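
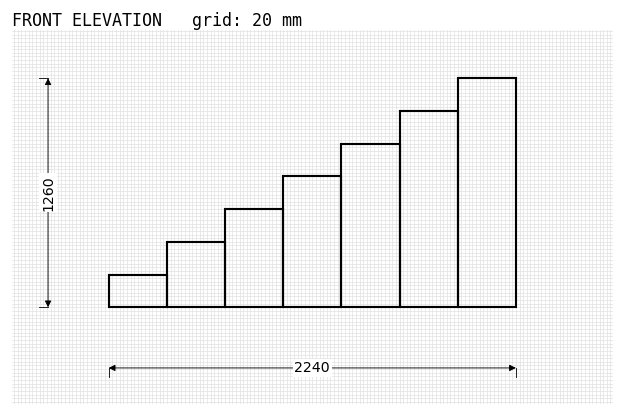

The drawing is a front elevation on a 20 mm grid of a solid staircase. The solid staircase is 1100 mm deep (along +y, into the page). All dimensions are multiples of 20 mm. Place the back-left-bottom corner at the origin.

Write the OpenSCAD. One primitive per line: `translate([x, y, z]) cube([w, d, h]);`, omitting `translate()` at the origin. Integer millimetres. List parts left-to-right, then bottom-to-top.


cube([320, 1100, 180]);
translate([320, 0, 0]) cube([320, 1100, 360]);
translate([640, 0, 0]) cube([320, 1100, 540]);
translate([960, 0, 0]) cube([320, 1100, 720]);
translate([1280, 0, 0]) cube([320, 1100, 900]);
translate([1600, 0, 0]) cube([320, 1100, 1080]);
translate([1920, 0, 0]) cube([320, 1100, 1260]);


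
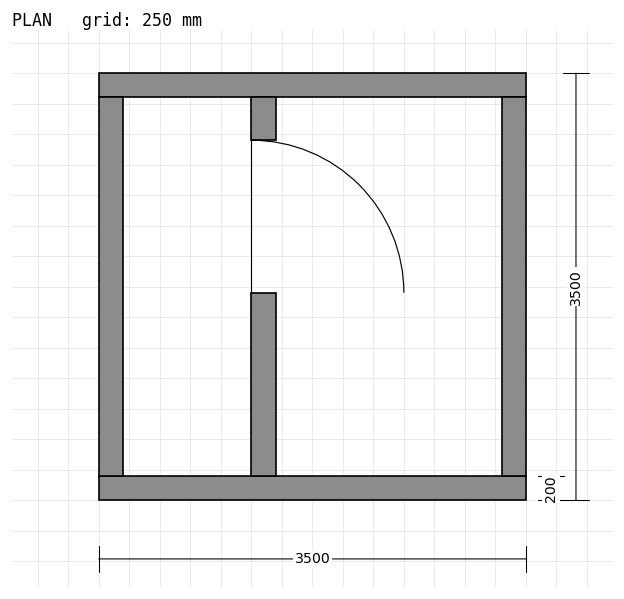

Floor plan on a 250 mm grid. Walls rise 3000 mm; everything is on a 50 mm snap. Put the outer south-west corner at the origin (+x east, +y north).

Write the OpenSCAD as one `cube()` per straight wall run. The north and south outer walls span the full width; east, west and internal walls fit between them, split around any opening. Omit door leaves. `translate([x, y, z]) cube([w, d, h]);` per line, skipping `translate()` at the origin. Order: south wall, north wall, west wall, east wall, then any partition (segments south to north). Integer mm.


cube([3500, 200, 3000]);
translate([0, 3300, 0]) cube([3500, 200, 3000]);
translate([0, 200, 0]) cube([200, 3100, 3000]);
translate([3300, 200, 0]) cube([200, 3100, 3000]);
translate([1250, 200, 0]) cube([200, 1500, 3000]);
translate([1250, 2950, 0]) cube([200, 350, 3000]);


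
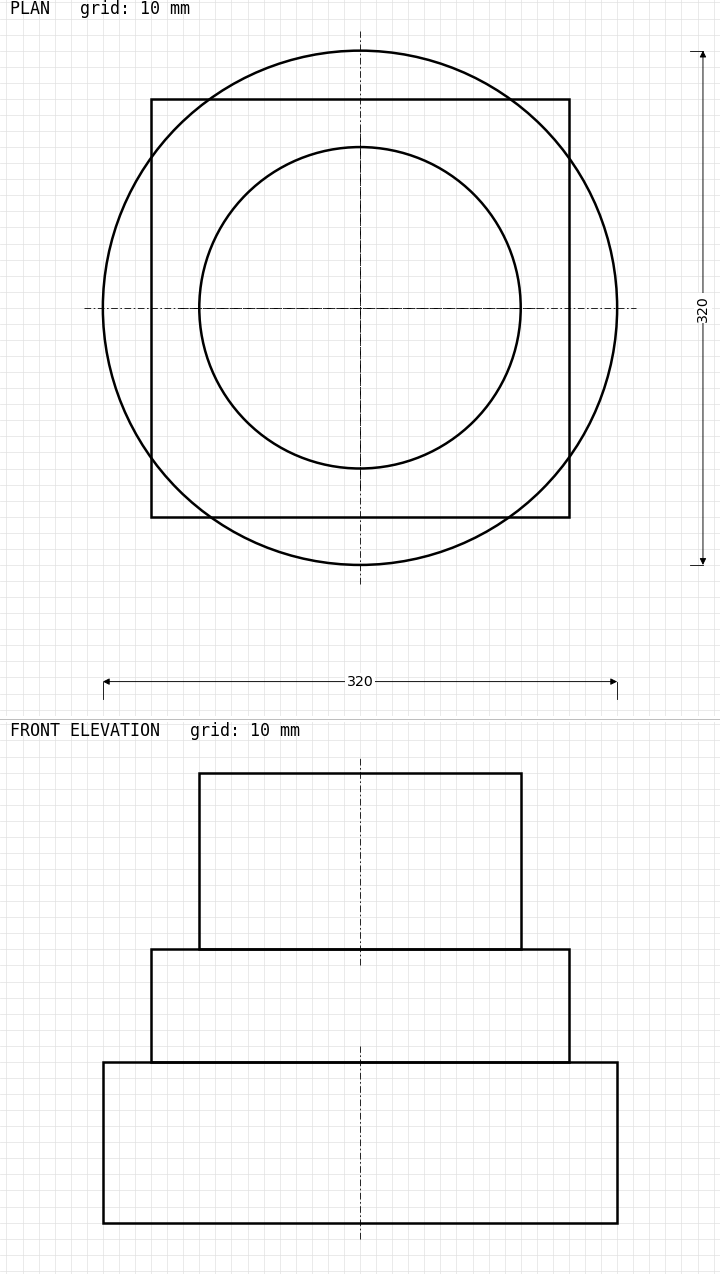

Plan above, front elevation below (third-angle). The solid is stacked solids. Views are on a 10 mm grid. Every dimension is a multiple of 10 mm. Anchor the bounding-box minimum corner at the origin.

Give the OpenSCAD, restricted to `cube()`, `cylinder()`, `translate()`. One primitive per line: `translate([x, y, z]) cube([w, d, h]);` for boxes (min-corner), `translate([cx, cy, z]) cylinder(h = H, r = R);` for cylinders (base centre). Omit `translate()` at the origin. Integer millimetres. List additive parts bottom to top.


translate([160, 160, 0]) cylinder(h = 100, r = 160);
translate([30, 30, 100]) cube([260, 260, 70]);
translate([160, 160, 170]) cylinder(h = 110, r = 100);


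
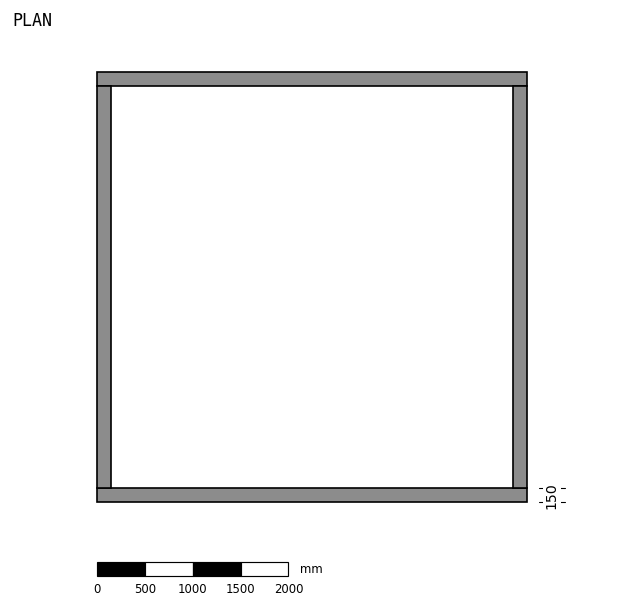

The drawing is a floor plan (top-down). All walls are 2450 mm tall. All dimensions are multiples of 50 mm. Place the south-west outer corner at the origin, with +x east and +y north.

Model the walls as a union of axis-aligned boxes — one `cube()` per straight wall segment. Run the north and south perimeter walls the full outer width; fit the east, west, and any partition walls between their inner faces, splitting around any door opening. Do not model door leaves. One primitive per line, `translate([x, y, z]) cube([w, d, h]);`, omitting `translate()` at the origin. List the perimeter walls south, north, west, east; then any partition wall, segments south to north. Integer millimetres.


cube([4500, 150, 2450]);
translate([0, 4350, 0]) cube([4500, 150, 2450]);
translate([0, 150, 0]) cube([150, 4200, 2450]);
translate([4350, 150, 0]) cube([150, 4200, 2450]);


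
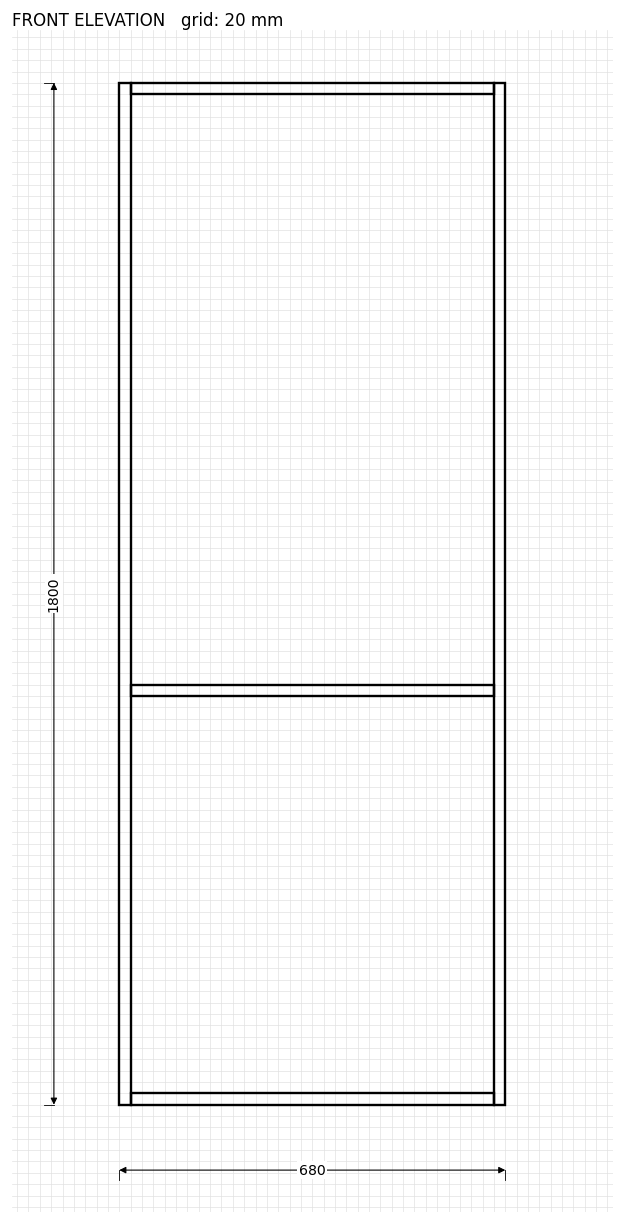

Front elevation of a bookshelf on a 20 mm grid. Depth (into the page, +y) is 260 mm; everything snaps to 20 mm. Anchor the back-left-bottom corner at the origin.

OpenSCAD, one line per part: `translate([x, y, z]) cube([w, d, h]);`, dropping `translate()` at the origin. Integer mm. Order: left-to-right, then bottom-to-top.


cube([20, 260, 1800]);
translate([20, 0, 0]) cube([640, 260, 20]);
translate([20, 0, 720]) cube([640, 260, 20]);
translate([20, 0, 1780]) cube([640, 260, 20]);
translate([660, 0, 0]) cube([20, 260, 1800]);


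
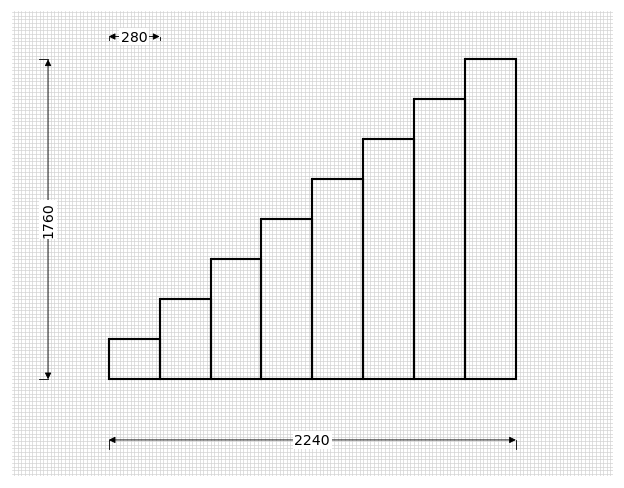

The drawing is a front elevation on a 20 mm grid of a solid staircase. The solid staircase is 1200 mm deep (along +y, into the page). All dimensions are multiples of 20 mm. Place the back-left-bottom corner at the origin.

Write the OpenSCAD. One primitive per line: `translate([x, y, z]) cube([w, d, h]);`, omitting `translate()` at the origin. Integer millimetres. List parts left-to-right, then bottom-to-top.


cube([280, 1200, 220]);
translate([280, 0, 0]) cube([280, 1200, 440]);
translate([560, 0, 0]) cube([280, 1200, 660]);
translate([840, 0, 0]) cube([280, 1200, 880]);
translate([1120, 0, 0]) cube([280, 1200, 1100]);
translate([1400, 0, 0]) cube([280, 1200, 1320]);
translate([1680, 0, 0]) cube([280, 1200, 1540]);
translate([1960, 0, 0]) cube([280, 1200, 1760]);


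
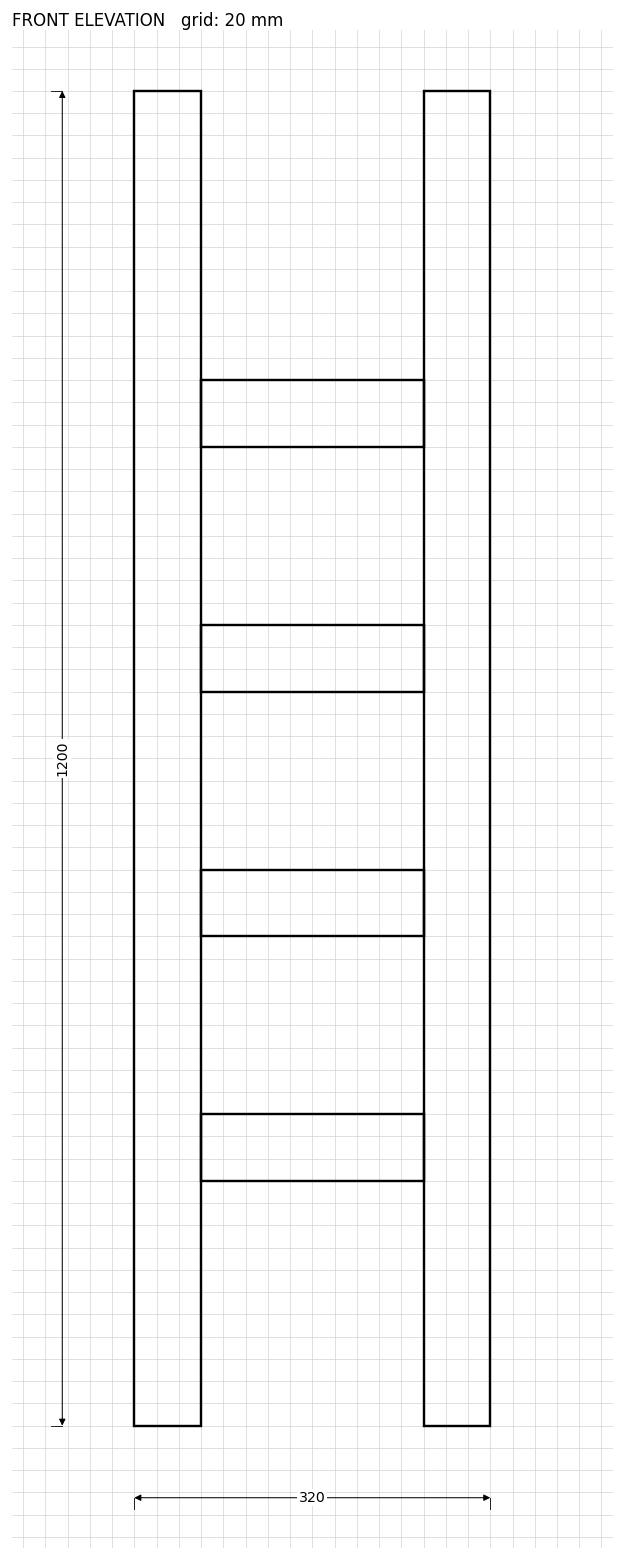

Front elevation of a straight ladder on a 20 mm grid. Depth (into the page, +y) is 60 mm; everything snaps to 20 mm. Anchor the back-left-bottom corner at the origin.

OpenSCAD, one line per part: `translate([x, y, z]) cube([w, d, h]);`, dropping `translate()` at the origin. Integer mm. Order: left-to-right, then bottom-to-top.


cube([60, 60, 1200]);
translate([60, 0, 220]) cube([200, 60, 60]);
translate([60, 0, 440]) cube([200, 60, 60]);
translate([60, 0, 660]) cube([200, 60, 60]);
translate([60, 0, 880]) cube([200, 60, 60]);
translate([260, 0, 0]) cube([60, 60, 1200]);


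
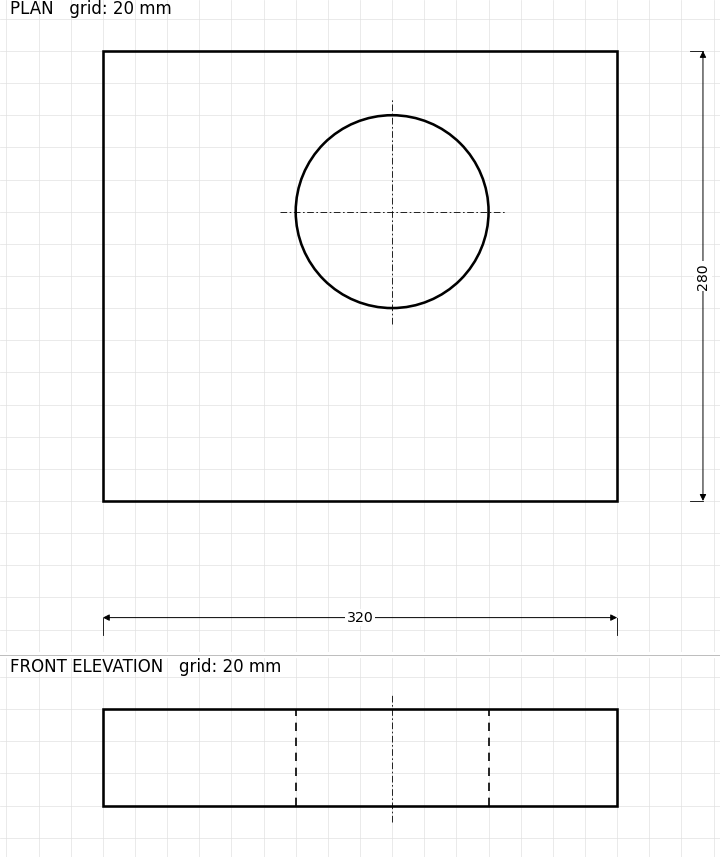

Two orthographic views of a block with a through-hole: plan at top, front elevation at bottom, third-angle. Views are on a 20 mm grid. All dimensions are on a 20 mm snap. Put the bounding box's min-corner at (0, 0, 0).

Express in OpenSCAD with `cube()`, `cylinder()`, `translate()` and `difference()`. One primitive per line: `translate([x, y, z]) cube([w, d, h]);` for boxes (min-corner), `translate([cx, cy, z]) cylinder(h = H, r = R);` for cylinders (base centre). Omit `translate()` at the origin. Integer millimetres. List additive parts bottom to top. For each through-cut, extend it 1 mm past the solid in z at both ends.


difference() {
  cube([320, 280, 60]);
  translate([180, 180, -1]) cylinder(h = 62, r = 60);
}


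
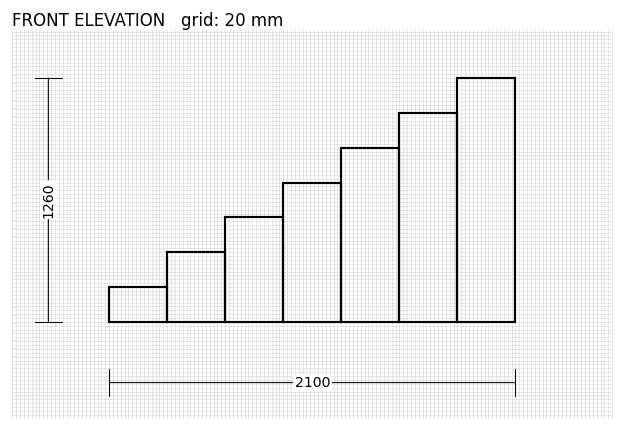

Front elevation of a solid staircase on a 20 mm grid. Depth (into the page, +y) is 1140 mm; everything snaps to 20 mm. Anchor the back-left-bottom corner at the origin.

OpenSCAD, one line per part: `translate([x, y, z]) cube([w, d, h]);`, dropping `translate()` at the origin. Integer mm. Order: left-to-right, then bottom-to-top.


cube([300, 1140, 180]);
translate([300, 0, 0]) cube([300, 1140, 360]);
translate([600, 0, 0]) cube([300, 1140, 540]);
translate([900, 0, 0]) cube([300, 1140, 720]);
translate([1200, 0, 0]) cube([300, 1140, 900]);
translate([1500, 0, 0]) cube([300, 1140, 1080]);
translate([1800, 0, 0]) cube([300, 1140, 1260]);


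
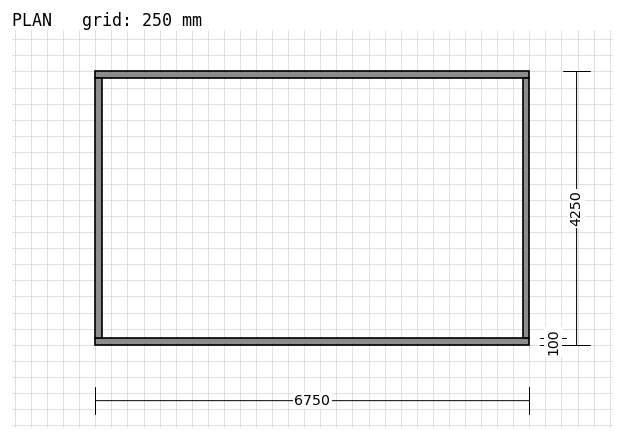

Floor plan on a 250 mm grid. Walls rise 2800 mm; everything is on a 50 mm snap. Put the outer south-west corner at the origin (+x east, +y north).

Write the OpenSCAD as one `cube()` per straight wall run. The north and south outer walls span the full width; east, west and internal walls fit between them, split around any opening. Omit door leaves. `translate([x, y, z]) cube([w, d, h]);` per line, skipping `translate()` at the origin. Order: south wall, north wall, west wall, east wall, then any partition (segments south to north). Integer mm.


cube([6750, 100, 2800]);
translate([0, 4150, 0]) cube([6750, 100, 2800]);
translate([0, 100, 0]) cube([100, 4050, 2800]);
translate([6650, 100, 0]) cube([100, 4050, 2800]);


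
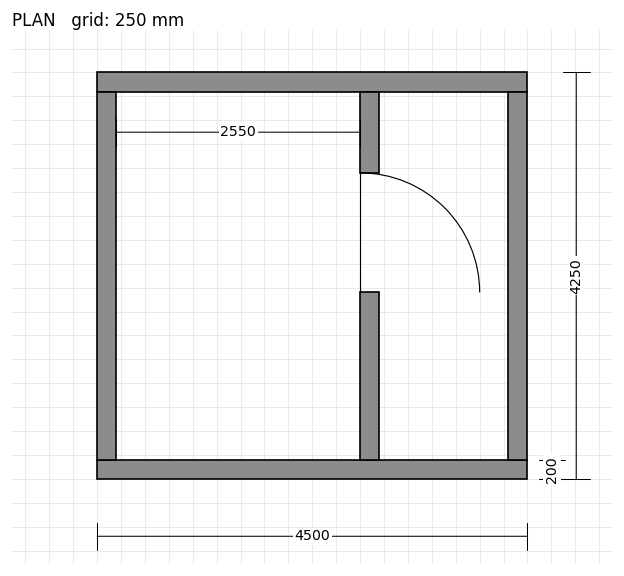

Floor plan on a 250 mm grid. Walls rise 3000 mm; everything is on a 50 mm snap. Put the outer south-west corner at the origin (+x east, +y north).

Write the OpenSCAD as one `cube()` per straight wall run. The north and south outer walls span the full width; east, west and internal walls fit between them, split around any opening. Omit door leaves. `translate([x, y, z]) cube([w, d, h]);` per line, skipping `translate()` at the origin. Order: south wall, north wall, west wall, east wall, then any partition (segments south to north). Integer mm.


cube([4500, 200, 3000]);
translate([0, 4050, 0]) cube([4500, 200, 3000]);
translate([0, 200, 0]) cube([200, 3850, 3000]);
translate([4300, 200, 0]) cube([200, 3850, 3000]);
translate([2750, 200, 0]) cube([200, 1750, 3000]);
translate([2750, 3200, 0]) cube([200, 850, 3000]);


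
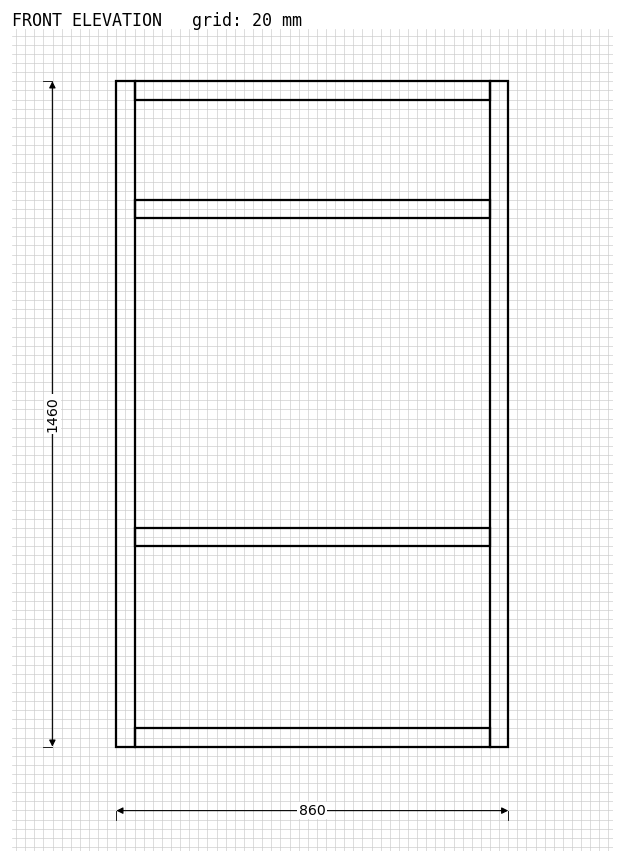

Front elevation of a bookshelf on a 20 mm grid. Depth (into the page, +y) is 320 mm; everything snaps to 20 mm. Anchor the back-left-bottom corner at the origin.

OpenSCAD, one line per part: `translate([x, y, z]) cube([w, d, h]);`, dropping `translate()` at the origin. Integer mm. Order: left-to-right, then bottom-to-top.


cube([40, 320, 1460]);
translate([40, 0, 0]) cube([780, 320, 40]);
translate([40, 0, 440]) cube([780, 320, 40]);
translate([40, 0, 1160]) cube([780, 320, 40]);
translate([40, 0, 1420]) cube([780, 320, 40]);
translate([820, 0, 0]) cube([40, 320, 1460]);


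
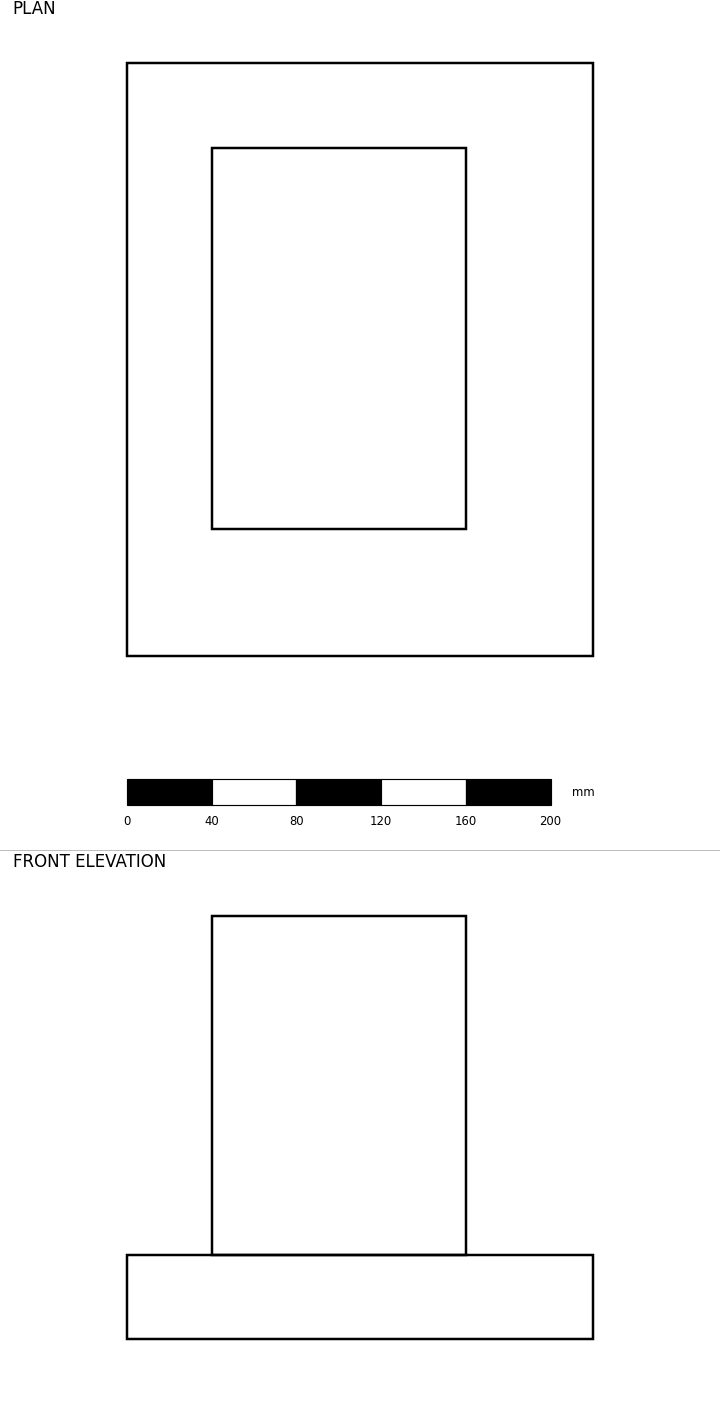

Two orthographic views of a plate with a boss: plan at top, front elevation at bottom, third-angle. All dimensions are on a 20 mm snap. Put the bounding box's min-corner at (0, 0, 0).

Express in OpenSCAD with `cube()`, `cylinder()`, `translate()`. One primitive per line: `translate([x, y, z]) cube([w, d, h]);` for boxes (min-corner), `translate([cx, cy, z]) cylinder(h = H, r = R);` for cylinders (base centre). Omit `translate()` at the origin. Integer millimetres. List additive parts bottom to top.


cube([220, 280, 40]);
translate([40, 60, 40]) cube([120, 180, 160]);


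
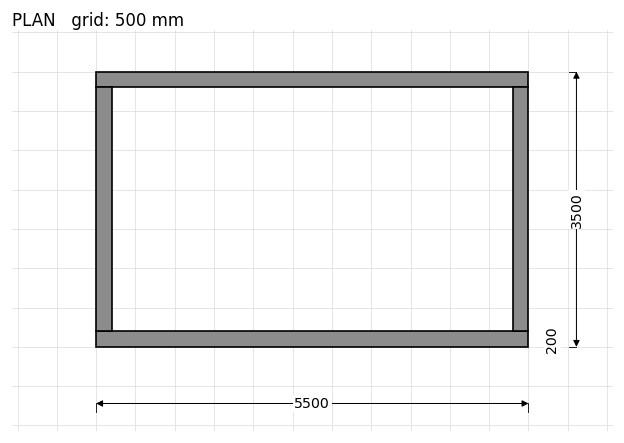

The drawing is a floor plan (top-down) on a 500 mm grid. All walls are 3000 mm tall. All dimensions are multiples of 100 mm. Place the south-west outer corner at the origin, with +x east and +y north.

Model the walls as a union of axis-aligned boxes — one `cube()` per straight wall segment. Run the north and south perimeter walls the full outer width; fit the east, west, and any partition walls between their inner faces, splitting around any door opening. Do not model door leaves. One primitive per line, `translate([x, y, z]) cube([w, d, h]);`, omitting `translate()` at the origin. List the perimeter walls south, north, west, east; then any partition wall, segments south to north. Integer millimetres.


cube([5500, 200, 3000]);
translate([0, 3300, 0]) cube([5500, 200, 3000]);
translate([0, 200, 0]) cube([200, 3100, 3000]);
translate([5300, 200, 0]) cube([200, 3100, 3000]);


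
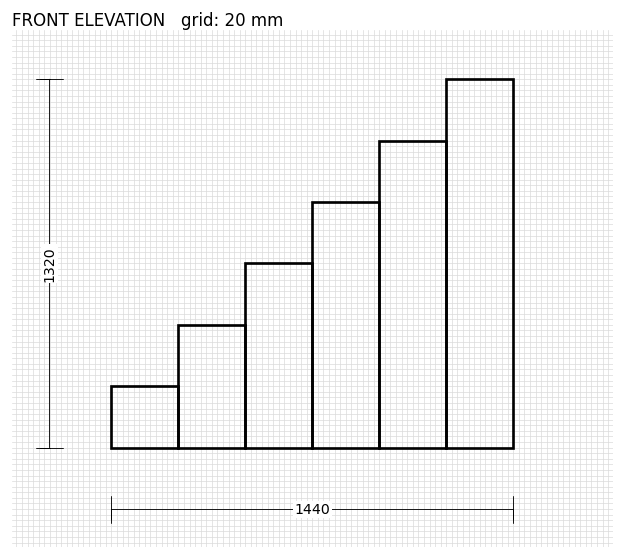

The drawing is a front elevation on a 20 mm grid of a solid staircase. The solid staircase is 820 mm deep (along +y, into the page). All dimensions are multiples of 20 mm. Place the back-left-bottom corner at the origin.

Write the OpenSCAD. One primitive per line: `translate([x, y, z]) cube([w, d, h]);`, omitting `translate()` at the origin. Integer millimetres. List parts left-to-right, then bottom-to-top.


cube([240, 820, 220]);
translate([240, 0, 0]) cube([240, 820, 440]);
translate([480, 0, 0]) cube([240, 820, 660]);
translate([720, 0, 0]) cube([240, 820, 880]);
translate([960, 0, 0]) cube([240, 820, 1100]);
translate([1200, 0, 0]) cube([240, 820, 1320]);


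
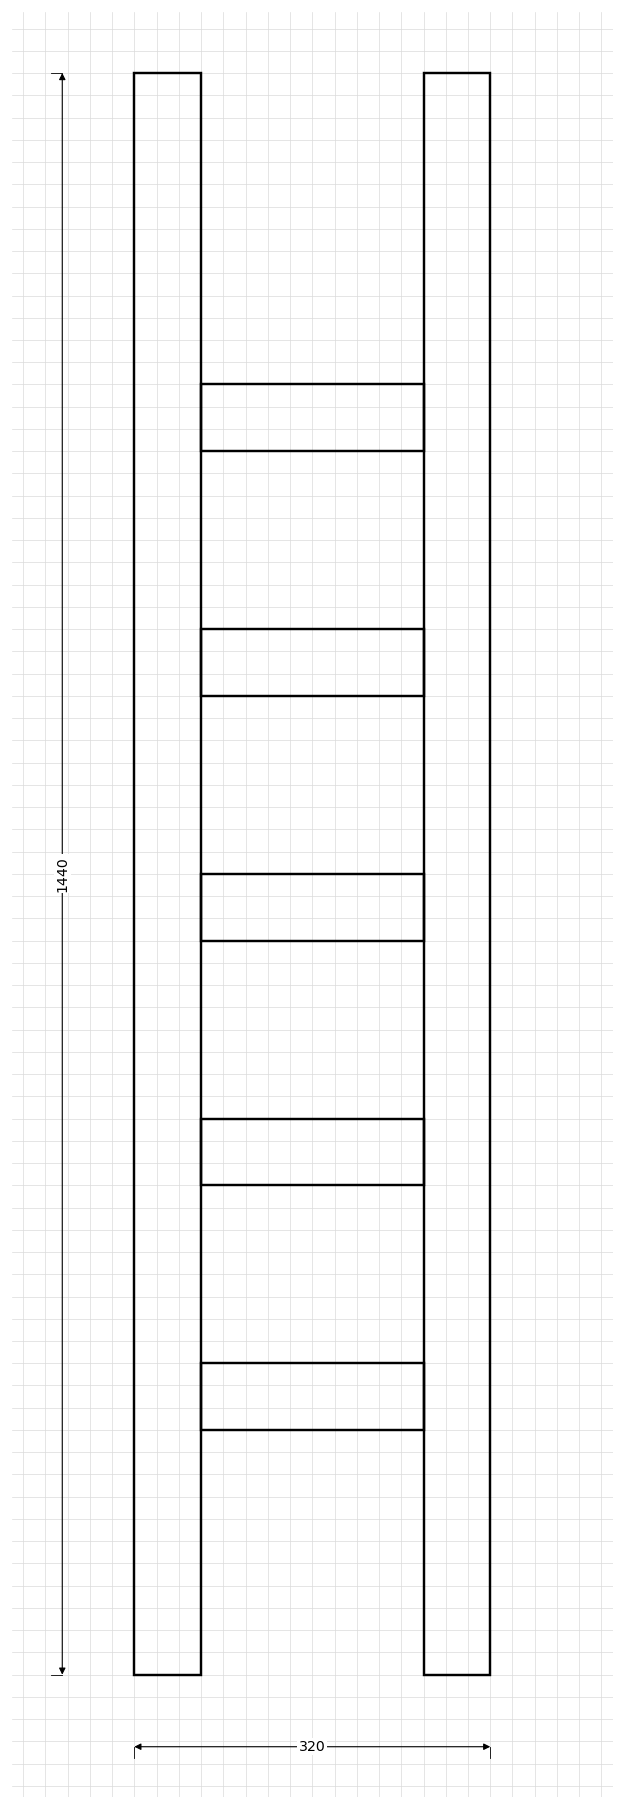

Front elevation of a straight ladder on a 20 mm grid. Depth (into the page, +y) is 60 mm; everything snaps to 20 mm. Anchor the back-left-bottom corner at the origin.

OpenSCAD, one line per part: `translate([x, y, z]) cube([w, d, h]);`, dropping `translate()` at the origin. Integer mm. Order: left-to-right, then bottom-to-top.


cube([60, 60, 1440]);
translate([60, 0, 220]) cube([200, 60, 60]);
translate([60, 0, 440]) cube([200, 60, 60]);
translate([60, 0, 660]) cube([200, 60, 60]);
translate([60, 0, 880]) cube([200, 60, 60]);
translate([60, 0, 1100]) cube([200, 60, 60]);
translate([260, 0, 0]) cube([60, 60, 1440]);


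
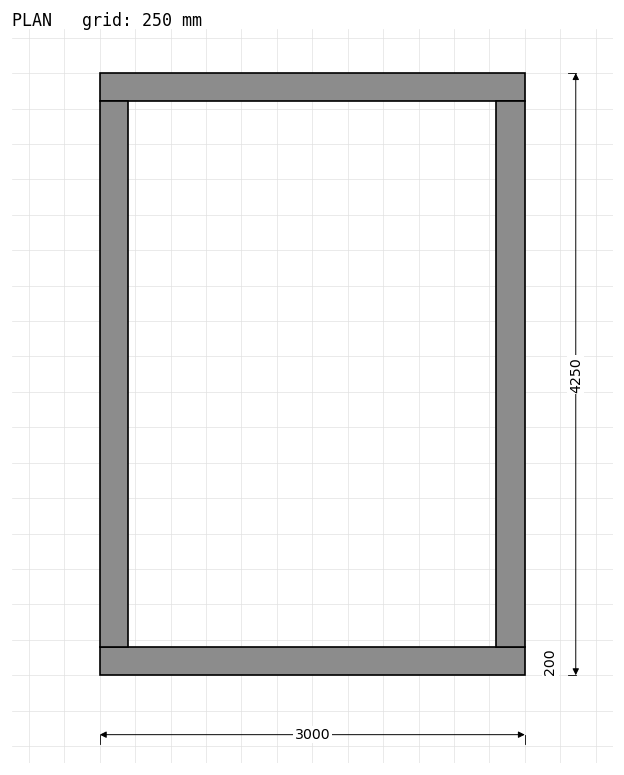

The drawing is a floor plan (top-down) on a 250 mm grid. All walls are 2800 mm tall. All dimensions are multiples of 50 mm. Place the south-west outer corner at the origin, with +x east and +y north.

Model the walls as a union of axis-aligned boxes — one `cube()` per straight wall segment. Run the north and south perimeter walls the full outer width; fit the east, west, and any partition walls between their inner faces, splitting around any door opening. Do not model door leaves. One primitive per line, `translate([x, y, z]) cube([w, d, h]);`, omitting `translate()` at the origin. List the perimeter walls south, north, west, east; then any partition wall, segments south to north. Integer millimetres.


cube([3000, 200, 2800]);
translate([0, 4050, 0]) cube([3000, 200, 2800]);
translate([0, 200, 0]) cube([200, 3850, 2800]);
translate([2800, 200, 0]) cube([200, 3850, 2800]);


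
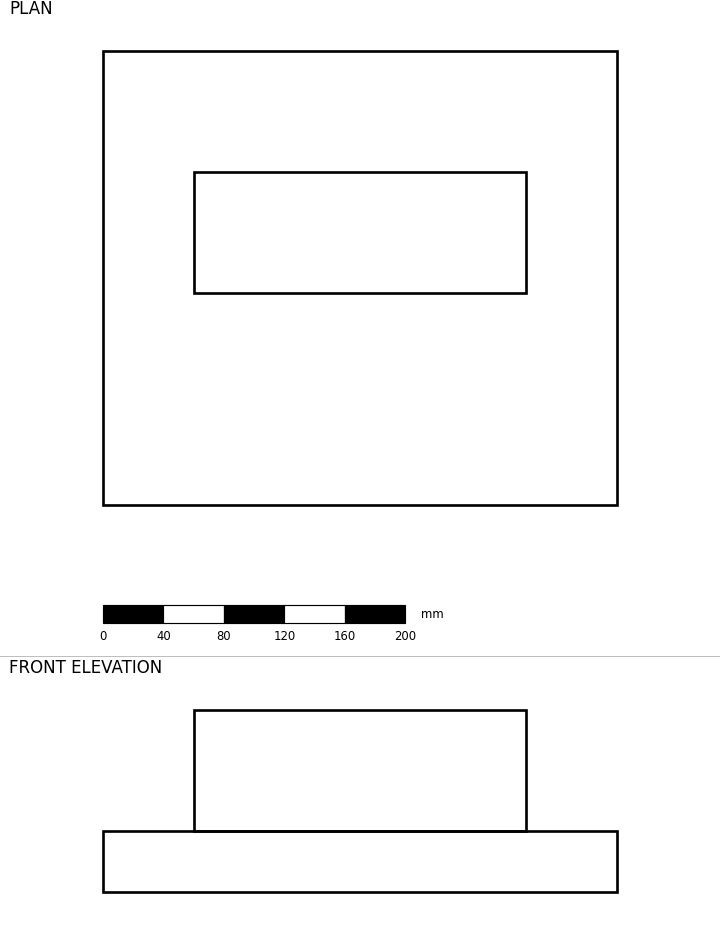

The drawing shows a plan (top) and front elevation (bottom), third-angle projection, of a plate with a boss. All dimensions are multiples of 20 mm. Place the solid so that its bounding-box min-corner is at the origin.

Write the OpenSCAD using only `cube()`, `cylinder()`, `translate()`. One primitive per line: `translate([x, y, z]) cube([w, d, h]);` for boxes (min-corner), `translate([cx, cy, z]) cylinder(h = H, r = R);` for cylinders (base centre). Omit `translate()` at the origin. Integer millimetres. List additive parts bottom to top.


cube([340, 300, 40]);
translate([60, 140, 40]) cube([220, 80, 80]);


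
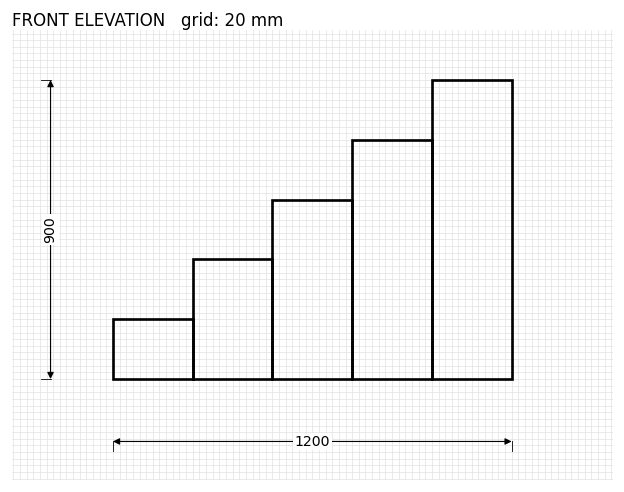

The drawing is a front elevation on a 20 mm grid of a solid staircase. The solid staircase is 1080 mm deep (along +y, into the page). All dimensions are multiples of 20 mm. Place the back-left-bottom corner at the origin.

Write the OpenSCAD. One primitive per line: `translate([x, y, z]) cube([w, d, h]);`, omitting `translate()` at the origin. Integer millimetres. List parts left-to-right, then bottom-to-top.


cube([240, 1080, 180]);
translate([240, 0, 0]) cube([240, 1080, 360]);
translate([480, 0, 0]) cube([240, 1080, 540]);
translate([720, 0, 0]) cube([240, 1080, 720]);
translate([960, 0, 0]) cube([240, 1080, 900]);


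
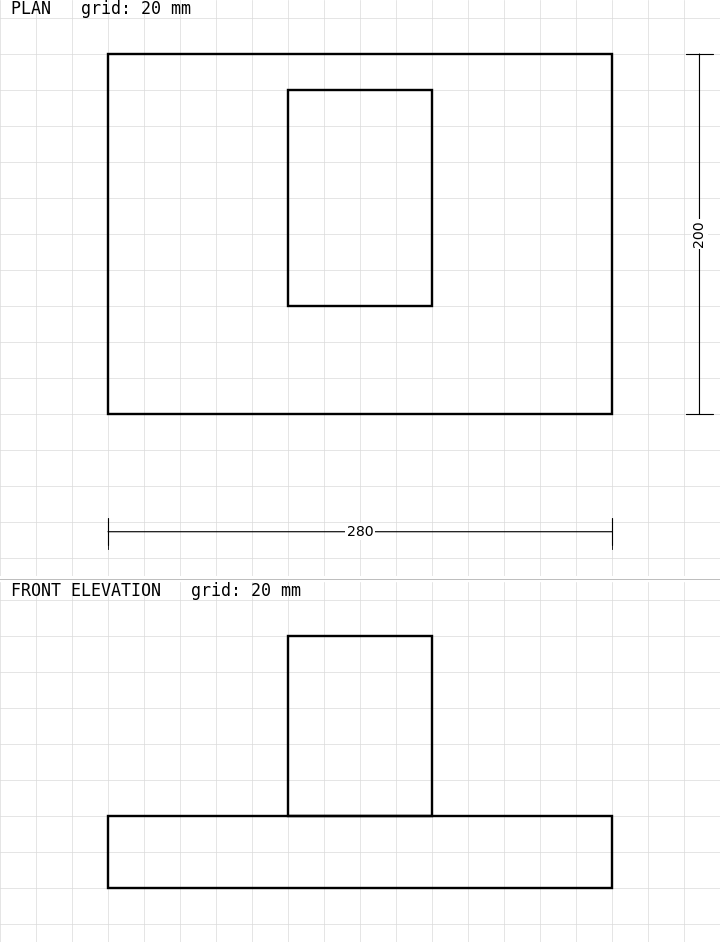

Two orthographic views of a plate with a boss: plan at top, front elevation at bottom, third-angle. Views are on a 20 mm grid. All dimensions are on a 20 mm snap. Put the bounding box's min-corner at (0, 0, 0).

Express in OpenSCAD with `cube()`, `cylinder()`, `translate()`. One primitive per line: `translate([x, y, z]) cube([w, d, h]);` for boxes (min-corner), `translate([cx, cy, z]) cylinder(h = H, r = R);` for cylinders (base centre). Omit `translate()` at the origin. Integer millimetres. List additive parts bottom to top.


cube([280, 200, 40]);
translate([100, 60, 40]) cube([80, 120, 100]);


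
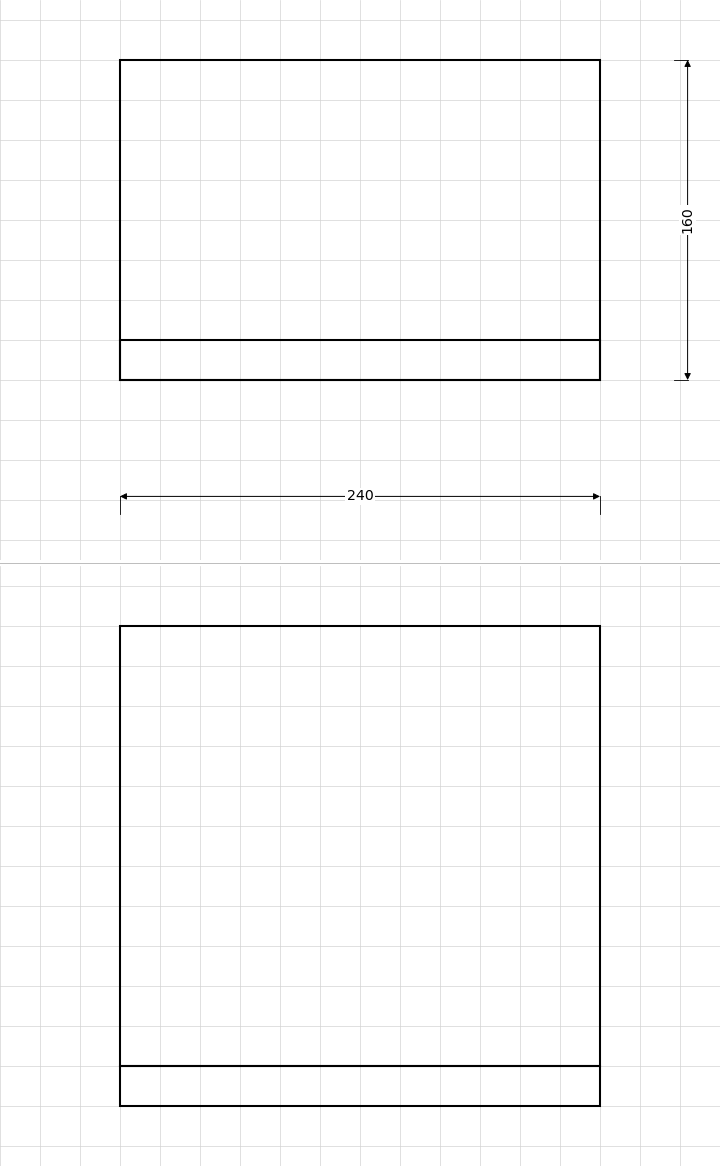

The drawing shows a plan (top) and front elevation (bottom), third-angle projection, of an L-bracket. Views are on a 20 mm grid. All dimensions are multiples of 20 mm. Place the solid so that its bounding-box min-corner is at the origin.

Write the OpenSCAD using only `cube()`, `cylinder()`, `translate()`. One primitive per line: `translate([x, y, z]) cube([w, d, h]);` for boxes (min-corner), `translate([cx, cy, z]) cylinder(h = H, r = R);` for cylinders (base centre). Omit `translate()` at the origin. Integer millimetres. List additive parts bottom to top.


cube([240, 160, 20]);
translate([0, 0, 20]) cube([240, 20, 220]);


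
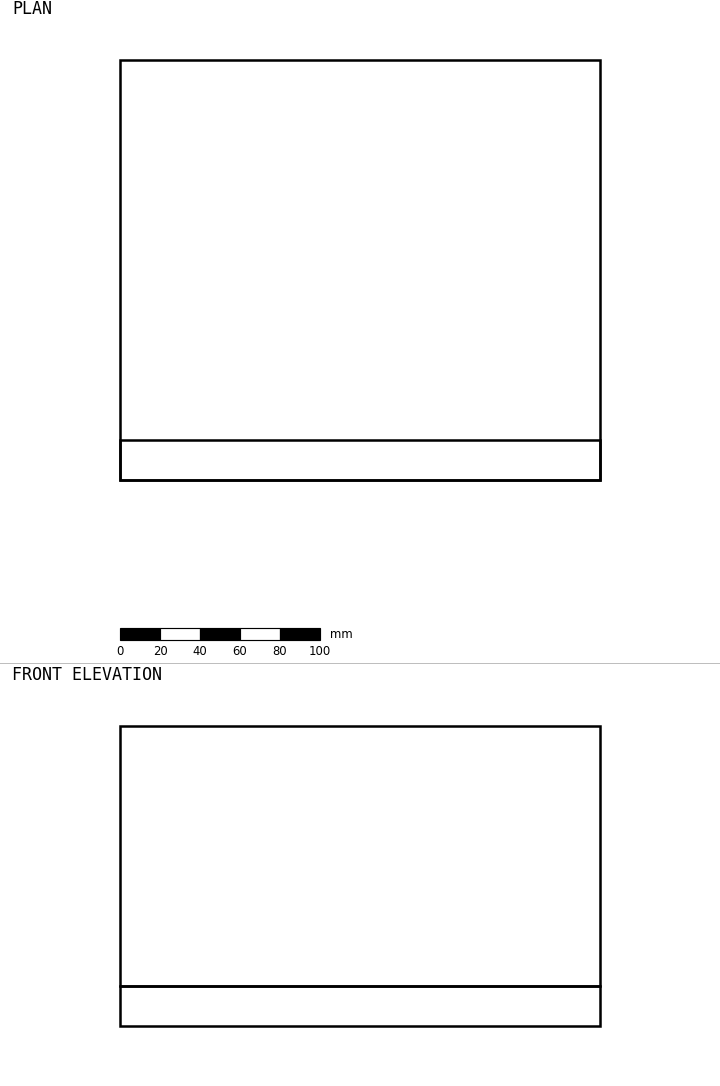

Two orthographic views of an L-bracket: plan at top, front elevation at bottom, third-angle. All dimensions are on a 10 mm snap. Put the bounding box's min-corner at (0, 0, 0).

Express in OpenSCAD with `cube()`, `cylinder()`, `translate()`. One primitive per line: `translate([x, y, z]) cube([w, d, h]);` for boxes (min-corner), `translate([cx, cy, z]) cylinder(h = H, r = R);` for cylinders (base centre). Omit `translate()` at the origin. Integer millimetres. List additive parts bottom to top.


cube([240, 210, 20]);
translate([0, 0, 20]) cube([240, 20, 130]);


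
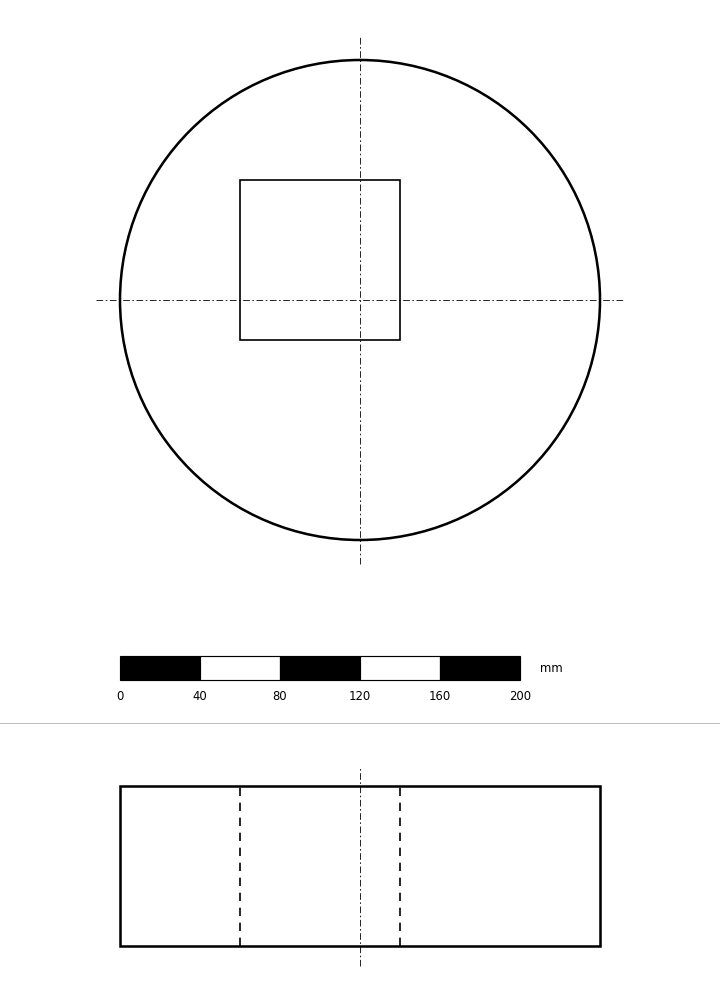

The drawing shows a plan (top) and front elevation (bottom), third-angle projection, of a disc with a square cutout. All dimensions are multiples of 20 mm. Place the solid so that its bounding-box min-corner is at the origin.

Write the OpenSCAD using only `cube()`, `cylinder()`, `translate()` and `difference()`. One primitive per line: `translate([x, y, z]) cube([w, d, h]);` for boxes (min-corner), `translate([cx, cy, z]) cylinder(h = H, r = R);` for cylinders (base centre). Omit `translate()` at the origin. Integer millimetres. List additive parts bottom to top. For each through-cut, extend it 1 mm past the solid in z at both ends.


difference() {
  translate([120, 120, 0]) cylinder(h = 80, r = 120);
  translate([60, 100, -1]) cube([80, 80, 82]);
}


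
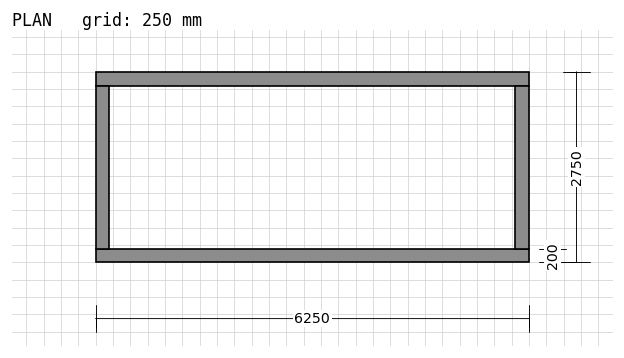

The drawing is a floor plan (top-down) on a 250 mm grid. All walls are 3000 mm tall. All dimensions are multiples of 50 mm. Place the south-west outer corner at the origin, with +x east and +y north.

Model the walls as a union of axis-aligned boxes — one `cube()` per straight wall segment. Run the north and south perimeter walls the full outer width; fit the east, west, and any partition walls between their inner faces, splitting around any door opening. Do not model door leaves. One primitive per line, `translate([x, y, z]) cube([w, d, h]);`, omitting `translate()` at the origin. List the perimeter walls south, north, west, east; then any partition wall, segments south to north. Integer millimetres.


cube([6250, 200, 3000]);
translate([0, 2550, 0]) cube([6250, 200, 3000]);
translate([0, 200, 0]) cube([200, 2350, 3000]);
translate([6050, 200, 0]) cube([200, 2350, 3000]);


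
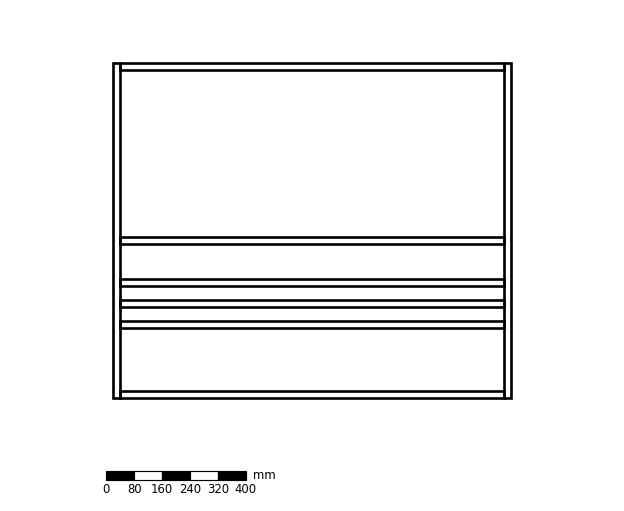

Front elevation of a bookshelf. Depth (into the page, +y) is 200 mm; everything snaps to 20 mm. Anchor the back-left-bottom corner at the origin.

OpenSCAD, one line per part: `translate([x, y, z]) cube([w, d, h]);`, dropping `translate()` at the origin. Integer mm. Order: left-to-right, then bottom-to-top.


cube([20, 200, 960]);
translate([20, 0, 0]) cube([1100, 200, 20]);
translate([20, 0, 200]) cube([1100, 200, 20]);
translate([20, 0, 260]) cube([1100, 200, 20]);
translate([20, 0, 320]) cube([1100, 200, 20]);
translate([20, 0, 440]) cube([1100, 200, 20]);
translate([20, 0, 940]) cube([1100, 200, 20]);
translate([1120, 0, 0]) cube([20, 200, 960]);


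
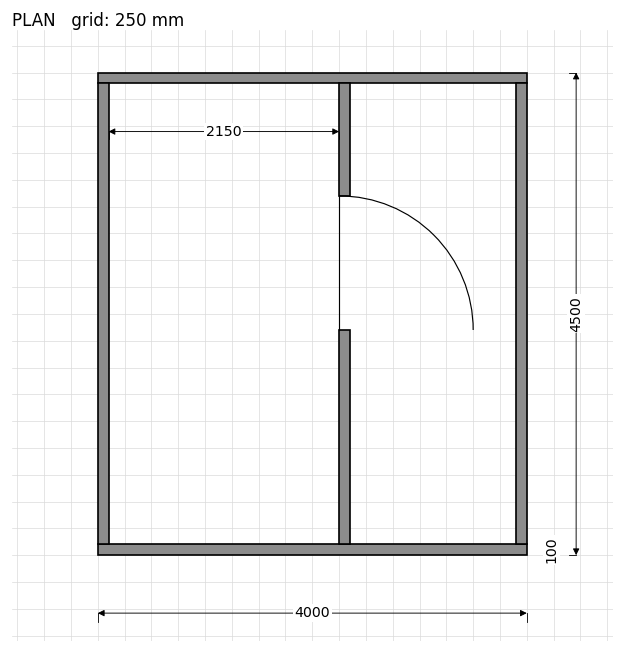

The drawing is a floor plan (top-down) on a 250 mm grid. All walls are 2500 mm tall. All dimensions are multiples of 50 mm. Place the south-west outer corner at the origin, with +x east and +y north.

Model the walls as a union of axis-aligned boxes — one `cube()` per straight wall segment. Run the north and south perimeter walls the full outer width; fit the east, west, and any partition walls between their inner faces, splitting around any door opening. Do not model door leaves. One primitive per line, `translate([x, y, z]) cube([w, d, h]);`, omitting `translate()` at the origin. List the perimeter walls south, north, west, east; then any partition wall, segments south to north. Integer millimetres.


cube([4000, 100, 2500]);
translate([0, 4400, 0]) cube([4000, 100, 2500]);
translate([0, 100, 0]) cube([100, 4300, 2500]);
translate([3900, 100, 0]) cube([100, 4300, 2500]);
translate([2250, 100, 0]) cube([100, 2000, 2500]);
translate([2250, 3350, 0]) cube([100, 1050, 2500]);


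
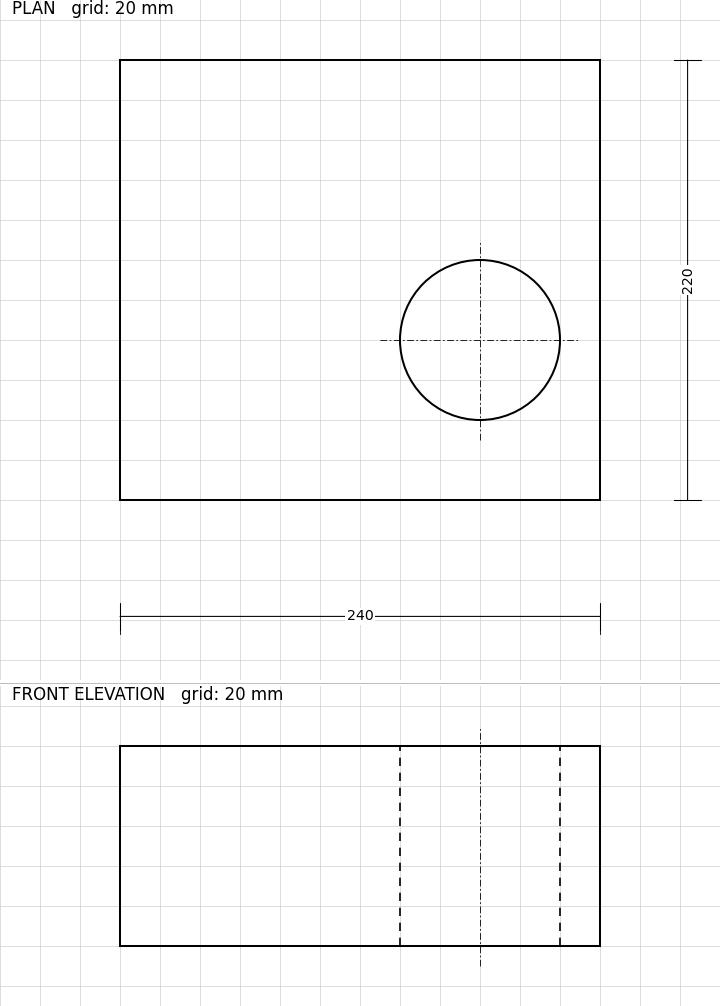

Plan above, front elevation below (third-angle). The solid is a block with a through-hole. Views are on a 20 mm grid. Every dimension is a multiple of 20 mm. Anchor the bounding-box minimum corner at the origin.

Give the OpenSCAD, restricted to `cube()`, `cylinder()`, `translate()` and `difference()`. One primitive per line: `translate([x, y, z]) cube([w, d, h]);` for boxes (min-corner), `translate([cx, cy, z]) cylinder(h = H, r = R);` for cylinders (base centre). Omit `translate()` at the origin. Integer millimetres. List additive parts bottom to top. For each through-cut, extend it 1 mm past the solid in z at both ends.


difference() {
  cube([240, 220, 100]);
  translate([180, 80, -1]) cylinder(h = 102, r = 40);
}


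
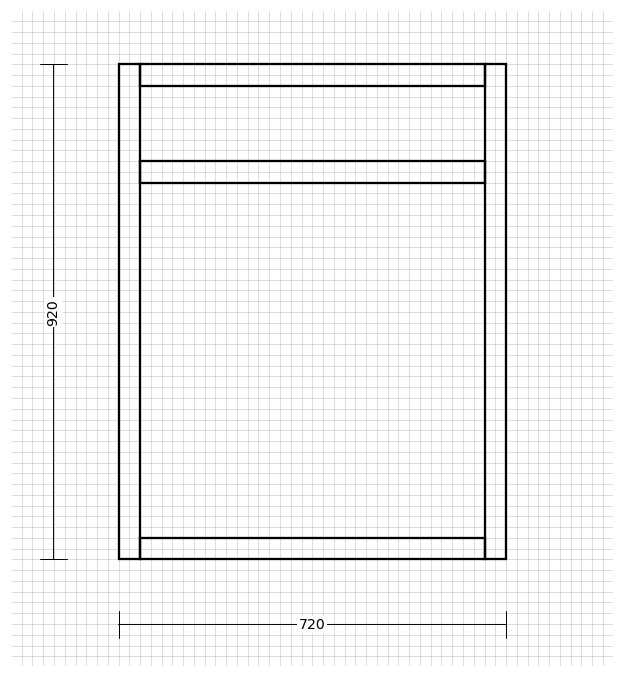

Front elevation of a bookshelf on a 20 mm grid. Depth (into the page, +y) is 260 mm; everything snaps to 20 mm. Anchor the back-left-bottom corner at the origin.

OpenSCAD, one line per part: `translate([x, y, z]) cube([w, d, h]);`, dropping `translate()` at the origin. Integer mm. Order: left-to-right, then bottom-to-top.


cube([40, 260, 920]);
translate([40, 0, 0]) cube([640, 260, 40]);
translate([40, 0, 700]) cube([640, 260, 40]);
translate([40, 0, 880]) cube([640, 260, 40]);
translate([680, 0, 0]) cube([40, 260, 920]);


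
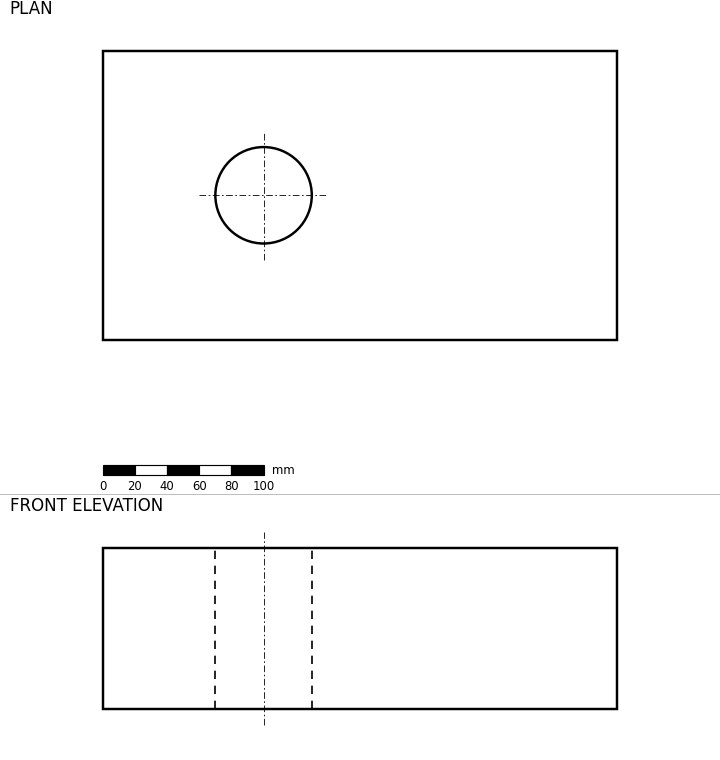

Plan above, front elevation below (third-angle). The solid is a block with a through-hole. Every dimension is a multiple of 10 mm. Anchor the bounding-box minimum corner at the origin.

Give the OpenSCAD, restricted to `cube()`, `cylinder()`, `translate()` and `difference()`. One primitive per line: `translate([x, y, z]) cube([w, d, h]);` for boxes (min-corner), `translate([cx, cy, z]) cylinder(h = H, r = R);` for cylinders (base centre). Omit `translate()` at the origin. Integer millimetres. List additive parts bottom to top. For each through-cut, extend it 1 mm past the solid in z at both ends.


difference() {
  cube([320, 180, 100]);
  translate([100, 90, -1]) cylinder(h = 102, r = 30);
}


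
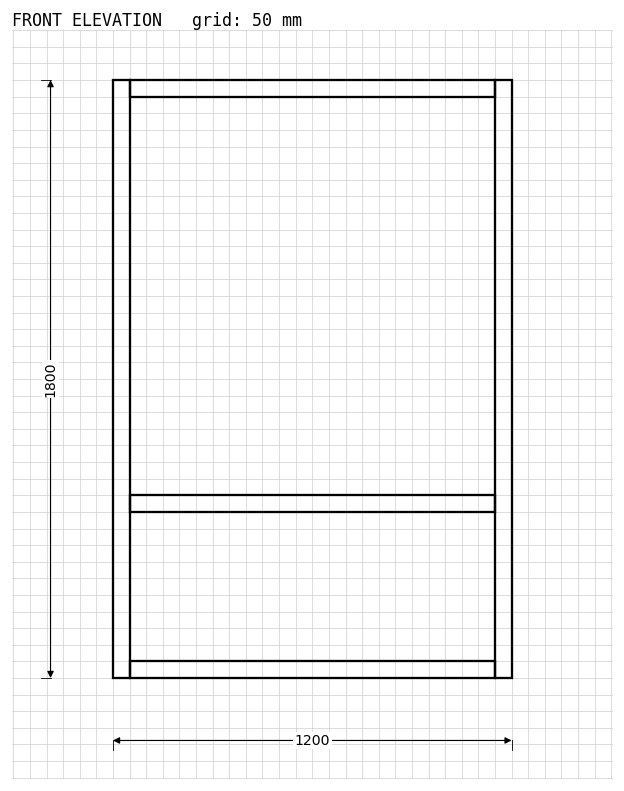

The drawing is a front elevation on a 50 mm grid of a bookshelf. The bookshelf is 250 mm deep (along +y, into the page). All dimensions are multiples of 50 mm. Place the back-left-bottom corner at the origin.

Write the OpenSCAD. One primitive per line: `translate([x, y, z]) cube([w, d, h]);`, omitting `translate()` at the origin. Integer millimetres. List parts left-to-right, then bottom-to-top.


cube([50, 250, 1800]);
translate([50, 0, 0]) cube([1100, 250, 50]);
translate([50, 0, 500]) cube([1100, 250, 50]);
translate([50, 0, 1750]) cube([1100, 250, 50]);
translate([1150, 0, 0]) cube([50, 250, 1800]);


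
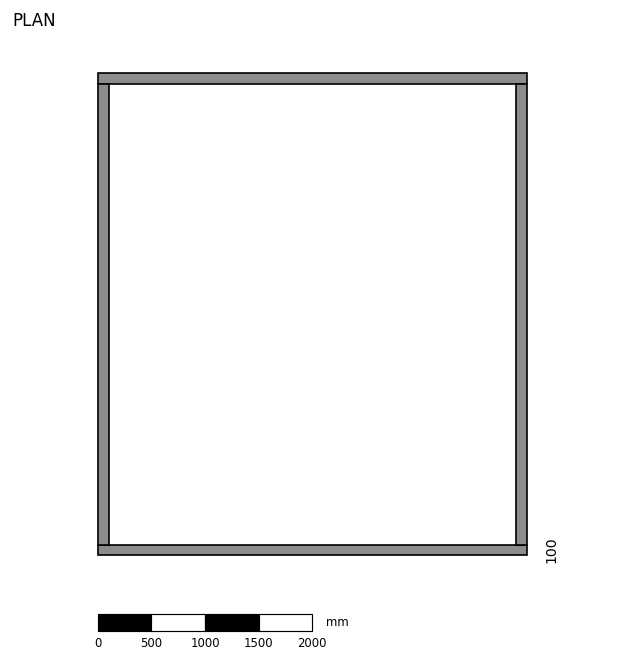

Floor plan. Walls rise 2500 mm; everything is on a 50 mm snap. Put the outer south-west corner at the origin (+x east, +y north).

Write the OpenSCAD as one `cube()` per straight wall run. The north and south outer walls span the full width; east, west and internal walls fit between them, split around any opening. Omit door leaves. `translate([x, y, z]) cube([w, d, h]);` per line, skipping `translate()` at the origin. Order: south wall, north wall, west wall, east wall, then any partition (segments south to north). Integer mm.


cube([4000, 100, 2500]);
translate([0, 4400, 0]) cube([4000, 100, 2500]);
translate([0, 100, 0]) cube([100, 4300, 2500]);
translate([3900, 100, 0]) cube([100, 4300, 2500]);


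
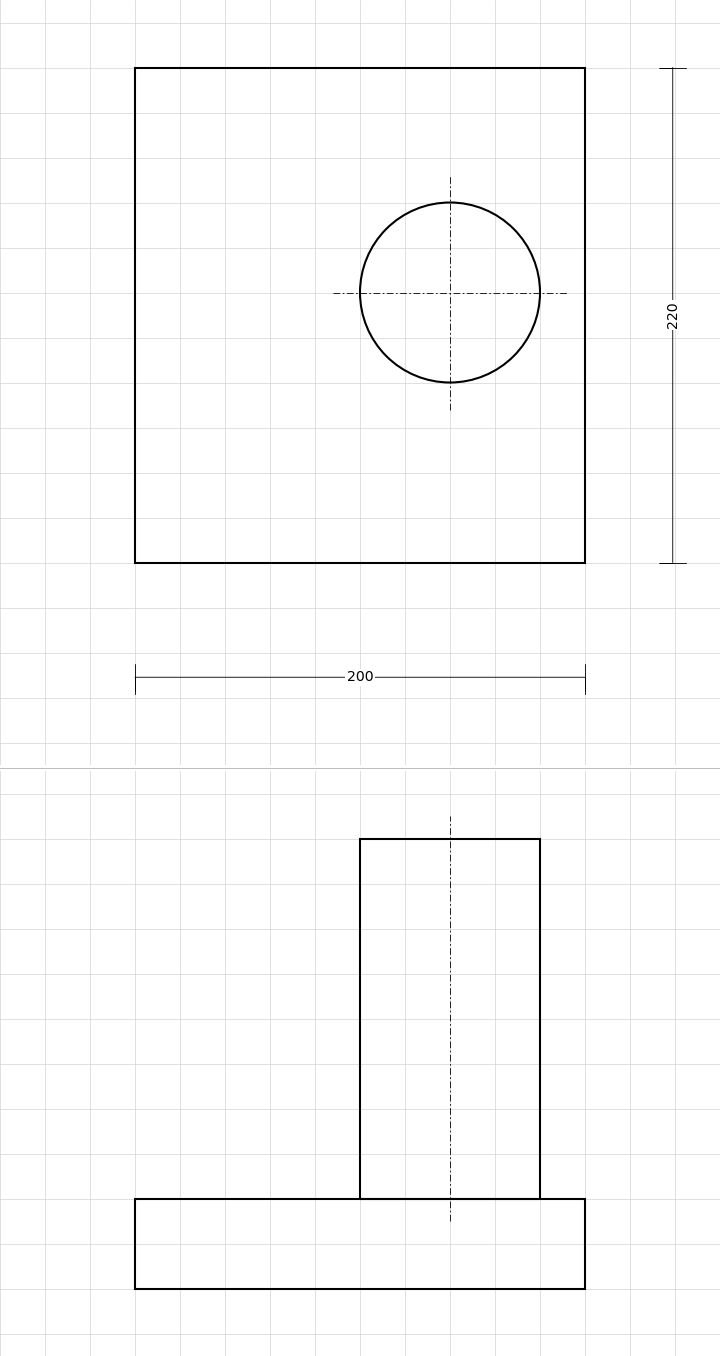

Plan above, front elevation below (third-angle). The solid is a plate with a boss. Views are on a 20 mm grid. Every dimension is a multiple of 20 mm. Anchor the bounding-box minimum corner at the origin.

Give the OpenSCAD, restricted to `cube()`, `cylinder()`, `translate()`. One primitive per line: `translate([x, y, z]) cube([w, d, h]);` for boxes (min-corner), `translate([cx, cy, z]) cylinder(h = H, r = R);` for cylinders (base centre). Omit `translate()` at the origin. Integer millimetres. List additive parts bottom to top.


cube([200, 220, 40]);
translate([140, 120, 40]) cylinder(h = 160, r = 40);


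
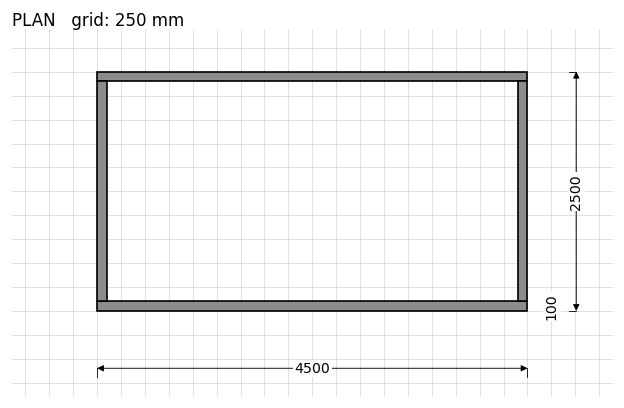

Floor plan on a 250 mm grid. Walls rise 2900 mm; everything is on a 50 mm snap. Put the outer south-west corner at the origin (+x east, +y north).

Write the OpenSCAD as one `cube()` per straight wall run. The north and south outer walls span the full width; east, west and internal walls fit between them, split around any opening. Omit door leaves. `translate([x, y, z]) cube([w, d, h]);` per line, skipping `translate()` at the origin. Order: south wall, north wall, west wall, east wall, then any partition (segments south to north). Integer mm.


cube([4500, 100, 2900]);
translate([0, 2400, 0]) cube([4500, 100, 2900]);
translate([0, 100, 0]) cube([100, 2300, 2900]);
translate([4400, 100, 0]) cube([100, 2300, 2900]);


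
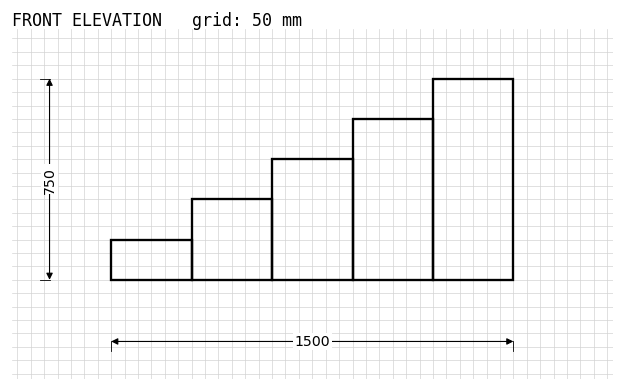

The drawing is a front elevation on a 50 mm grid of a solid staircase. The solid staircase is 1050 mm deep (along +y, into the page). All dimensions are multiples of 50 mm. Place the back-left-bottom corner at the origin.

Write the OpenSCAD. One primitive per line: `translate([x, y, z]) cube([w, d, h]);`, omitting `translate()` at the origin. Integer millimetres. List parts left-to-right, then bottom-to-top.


cube([300, 1050, 150]);
translate([300, 0, 0]) cube([300, 1050, 300]);
translate([600, 0, 0]) cube([300, 1050, 450]);
translate([900, 0, 0]) cube([300, 1050, 600]);
translate([1200, 0, 0]) cube([300, 1050, 750]);


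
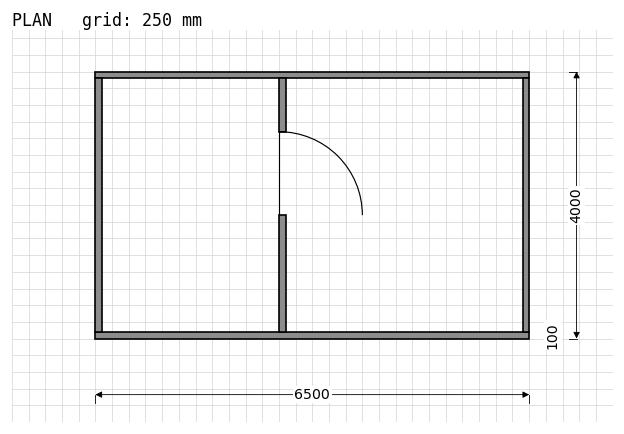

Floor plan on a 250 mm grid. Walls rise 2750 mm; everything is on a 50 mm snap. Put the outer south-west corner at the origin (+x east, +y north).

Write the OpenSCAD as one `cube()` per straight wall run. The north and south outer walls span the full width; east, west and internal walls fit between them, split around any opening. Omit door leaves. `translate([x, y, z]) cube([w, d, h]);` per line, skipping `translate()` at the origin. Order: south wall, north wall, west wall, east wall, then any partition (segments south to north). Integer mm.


cube([6500, 100, 2750]);
translate([0, 3900, 0]) cube([6500, 100, 2750]);
translate([0, 100, 0]) cube([100, 3800, 2750]);
translate([6400, 100, 0]) cube([100, 3800, 2750]);
translate([2750, 100, 0]) cube([100, 1750, 2750]);
translate([2750, 3100, 0]) cube([100, 800, 2750]);


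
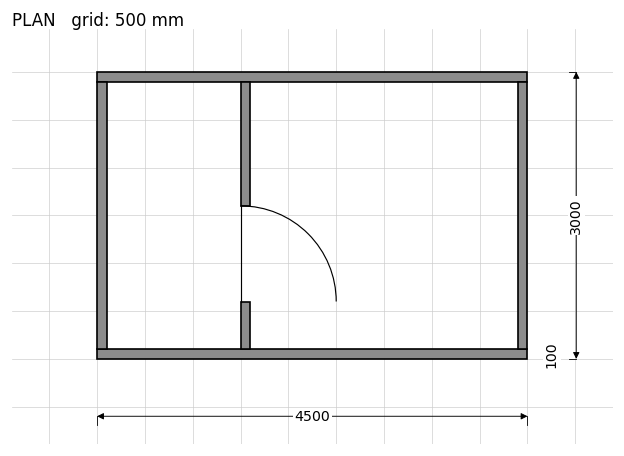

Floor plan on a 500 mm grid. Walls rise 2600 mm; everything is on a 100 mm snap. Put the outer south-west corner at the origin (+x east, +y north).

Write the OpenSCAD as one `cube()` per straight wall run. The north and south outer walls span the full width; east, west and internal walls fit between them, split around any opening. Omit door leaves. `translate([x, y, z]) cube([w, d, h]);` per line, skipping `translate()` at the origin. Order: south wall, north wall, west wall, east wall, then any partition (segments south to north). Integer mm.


cube([4500, 100, 2600]);
translate([0, 2900, 0]) cube([4500, 100, 2600]);
translate([0, 100, 0]) cube([100, 2800, 2600]);
translate([4400, 100, 0]) cube([100, 2800, 2600]);
translate([1500, 100, 0]) cube([100, 500, 2600]);
translate([1500, 1600, 0]) cube([100, 1300, 2600]);


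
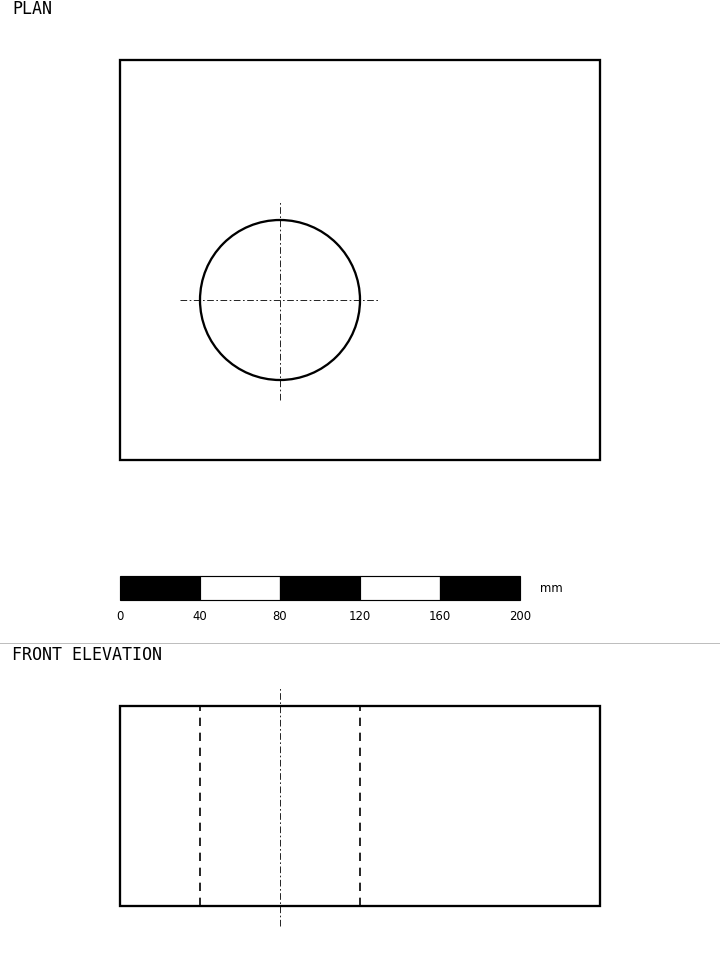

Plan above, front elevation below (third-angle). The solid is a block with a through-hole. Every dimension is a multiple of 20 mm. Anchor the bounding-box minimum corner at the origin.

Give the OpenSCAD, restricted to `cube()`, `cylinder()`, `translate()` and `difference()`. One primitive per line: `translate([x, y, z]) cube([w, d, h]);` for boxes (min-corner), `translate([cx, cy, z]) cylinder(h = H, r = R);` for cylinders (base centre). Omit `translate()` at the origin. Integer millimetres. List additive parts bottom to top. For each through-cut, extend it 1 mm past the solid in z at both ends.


difference() {
  cube([240, 200, 100]);
  translate([80, 80, -1]) cylinder(h = 102, r = 40);
}


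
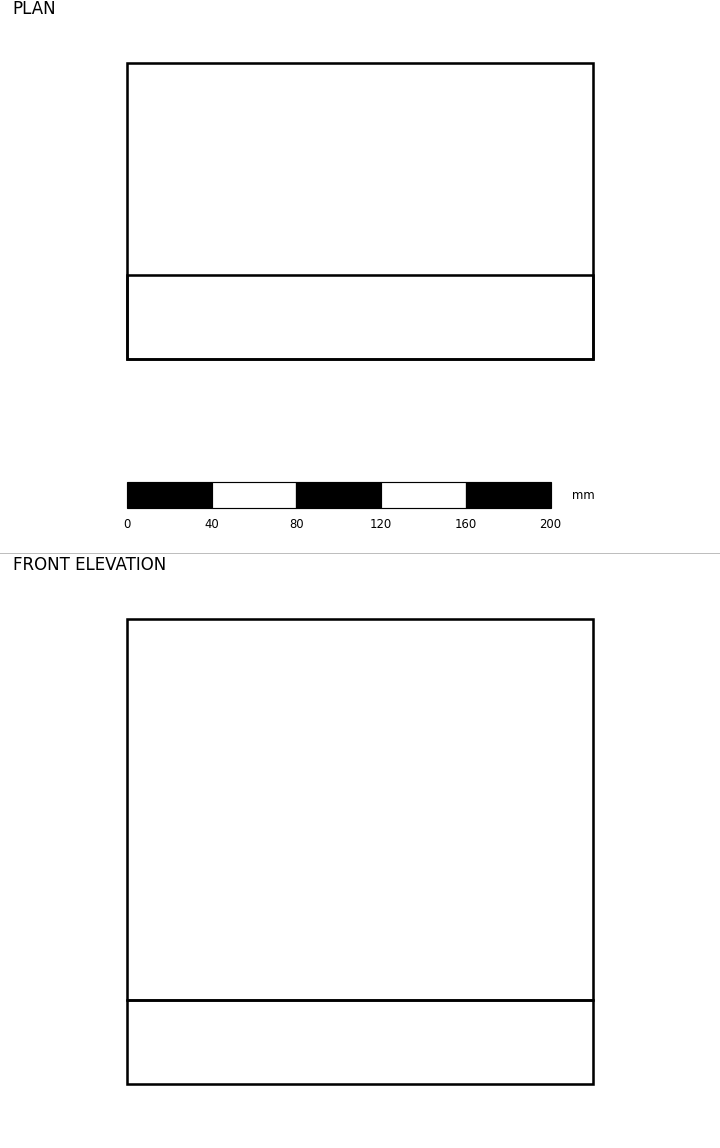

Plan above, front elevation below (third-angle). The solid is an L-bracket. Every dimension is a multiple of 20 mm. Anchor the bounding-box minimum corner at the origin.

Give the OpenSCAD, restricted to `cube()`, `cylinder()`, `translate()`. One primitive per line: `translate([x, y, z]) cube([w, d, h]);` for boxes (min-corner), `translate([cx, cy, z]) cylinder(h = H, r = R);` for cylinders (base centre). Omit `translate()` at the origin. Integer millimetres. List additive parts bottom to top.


cube([220, 140, 40]);
translate([0, 0, 40]) cube([220, 40, 180]);


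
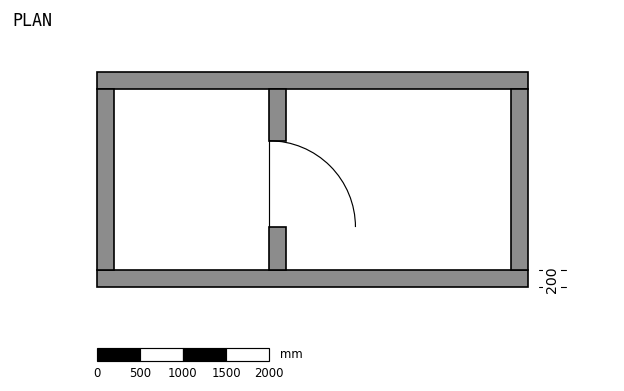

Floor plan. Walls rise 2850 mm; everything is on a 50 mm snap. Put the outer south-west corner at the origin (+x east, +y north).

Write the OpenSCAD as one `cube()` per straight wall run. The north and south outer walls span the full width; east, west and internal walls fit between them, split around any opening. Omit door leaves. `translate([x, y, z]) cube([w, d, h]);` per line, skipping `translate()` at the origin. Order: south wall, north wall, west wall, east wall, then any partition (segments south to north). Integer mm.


cube([5000, 200, 2850]);
translate([0, 2300, 0]) cube([5000, 200, 2850]);
translate([0, 200, 0]) cube([200, 2100, 2850]);
translate([4800, 200, 0]) cube([200, 2100, 2850]);
translate([2000, 200, 0]) cube([200, 500, 2850]);
translate([2000, 1700, 0]) cube([200, 600, 2850]);


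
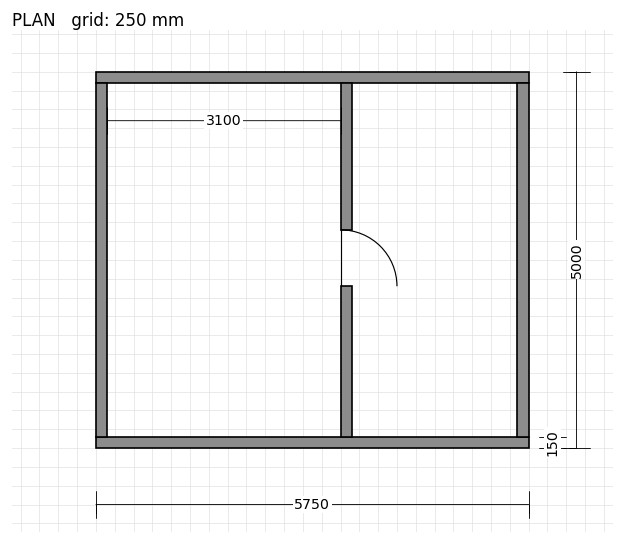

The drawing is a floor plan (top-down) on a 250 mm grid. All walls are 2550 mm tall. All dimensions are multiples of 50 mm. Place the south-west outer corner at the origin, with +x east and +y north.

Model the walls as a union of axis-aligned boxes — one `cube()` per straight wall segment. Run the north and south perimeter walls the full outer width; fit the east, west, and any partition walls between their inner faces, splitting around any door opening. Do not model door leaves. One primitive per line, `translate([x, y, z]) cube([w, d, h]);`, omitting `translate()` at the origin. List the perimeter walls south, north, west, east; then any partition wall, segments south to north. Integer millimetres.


cube([5750, 150, 2550]);
translate([0, 4850, 0]) cube([5750, 150, 2550]);
translate([0, 150, 0]) cube([150, 4700, 2550]);
translate([5600, 150, 0]) cube([150, 4700, 2550]);
translate([3250, 150, 0]) cube([150, 2000, 2550]);
translate([3250, 2900, 0]) cube([150, 1950, 2550]);
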